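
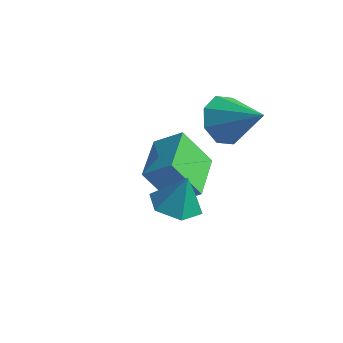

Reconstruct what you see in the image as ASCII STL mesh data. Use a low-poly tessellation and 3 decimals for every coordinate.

solid 
facet normal -0.772 -0.294 -0.563
outer loop
vertex 0.089 1.007 -2.453
vertex -0.793 2.912 -2.239
vertex 0.993 1.6 -4.004
endloop
endfacet
facet normal 0.418 -0.903 -0.102
outer loop
vertex 2.013 1.988 -3.261
vertex 0.089 1.007 -2.453
vertex 0.993 1.6 -4.004
endloop
endfacet
facet normal -0.772 -0.294 -0.563
outer loop
vertex 0.993 1.6 -4.004
vertex -0.793 2.912 -2.239
vertex 0.112 3.505 -3.79
endloop
endfacet
facet normal 0.478 0.313 -0.820
outer loop
vertex 0.112 3.505 -3.79
vertex 2.013 1.988 -3.261
vertex 0.993 1.6 -4.004
endloop
endfacet
facet normal -0.478 -0.314 0.820
outer loop
vertex 0.089 1.007 -2.453
vertex 0.227 3.3 -1.496
vertex -0.793 2.912 -2.239
endloop
endfacet
facet normal 0.418 -0.903 -0.101
outer loop
vertex 1.108 1.395 -1.71
vertex 0.089 1.007 -2.453
vertex 2.013 1.988 -3.261
endloop
endfacet
facet normal -0.479 -0.313 0.820
outer loop
vertex 1.108 1.395 -1.71
vertex 0.227 3.3 -1.496
vertex 0.089 1.007 -2.453
endloop
endfacet
facet normal -0.418 0.903 0.102
outer loop
vertex -0.793 2.912 -2.239
vertex 0.227 3.3 -1.496
vertex 0.112 3.505 -3.79
endloop
endfacet
facet normal 0.479 0.314 -0.820
outer loop
vertex 1.131 3.893 -3.047
vertex 2.013 1.988 -3.261
vertex 0.112 3.505 -3.79
endloop
endfacet
facet normal -0.418 0.903 0.102
outer loop
vertex 0.112 3.505 -3.79
vertex 0.227 3.3 -1.496
vertex 1.131 3.893 -3.047
endloop
endfacet
facet normal 0.772 0.294 0.563
outer loop
vertex 1.131 3.893 -3.047
vertex 1.108 1.395 -1.71
vertex 2.013 1.988 -3.261
endloop
endfacet
facet normal 0.773 0.294 0.563
outer loop
vertex 0.227 3.3 -1.496
vertex 1.108 1.395 -1.71
vertex 1.131 3.893 -3.047
endloop
endfacet
facet normal -0.231 -0.159 -0.960
outer loop
vertex 3.781 -1.69 -1.313
vertex 3.064 -1.025 -1.251
vertex 3.967 -0.749 -1.514
endloop
endfacet
facet normal 0.939 -0.117 0.323
outer loop
vertex 3.781 -1.69 -1.313
vertex 3.967 -0.749 -1.514
vertex 3.396 -0.795 0.131
endloop
endfacet
facet normal -0.231 -0.159 -0.960
outer loop
vertex 3.967 -0.749 -1.514
vertex 3.064 -1.025 -1.251
vertex 3.25 -0.084 -1.452
endloop
endfacet
facet normal 0.670 0.699 0.252
outer loop
vertex 3.967 -0.749 -1.514
vertex 3.25 -0.084 -1.452
vertex 3.396 -0.795 0.131
endloop
endfacet
facet normal -0.231 -0.159 -0.960
outer loop
vertex 3.25 -0.084 -1.452
vertex 3.064 -1.025 -1.251
vertex 2.347 -0.359 -1.189
endloop
endfacet
facet normal -0.152 0.896 0.417
outer loop
vertex 3.25 -0.084 -1.452
vertex 2.347 -0.359 -1.189
vertex 3.396 -0.795 0.131
endloop
endfacet
facet normal -0.230 -0.159 -0.960
outer loop
vertex 2.347 -0.359 -1.189
vertex 3.064 -1.025 -1.251
vertex 2.161 -1.3 -0.989
endloop
endfacet
facet normal -0.705 0.278 0.652
outer loop
vertex 2.347 -0.359 -1.189
vertex 2.161 -1.3 -0.989
vertex 3.396 -0.795 0.131
endloop
endfacet
facet normal -0.230 -0.160 -0.960
outer loop
vertex 2.161 -1.3 -0.989
vertex 3.064 -1.025 -1.251
vertex 2.878 -1.966 -1.05
endloop
endfacet
facet normal -0.436 -0.536 0.723
outer loop
vertex 2.161 -1.3 -0.989
vertex 2.878 -1.966 -1.05
vertex 3.396 -0.795 0.131
endloop
endfacet
facet normal -0.231 -0.159 -0.960
outer loop
vertex 2.878 -1.966 -1.05
vertex 3.064 -1.025 -1.251
vertex 3.781 -1.69 -1.313
endloop
endfacet
facet normal 0.387 -0.734 0.558
outer loop
vertex 2.878 -1.966 -1.05
vertex 3.781 -1.69 -1.313
vertex 3.396 -0.795 0.131
endloop
endfacet
facet normal -0.851 0.020 -0.525
outer loop
vertex 2.871 3.43 -0.355
vertex 2.38 2.839 0.419
vertex 2.519 3.905 0.234
endloop
endfacet
facet normal 0.668 0.721 -0.182
outer loop
vertex 2.871 3.43 -0.355
vertex 2.519 3.905 0.234
vertex 4.04 2.801 1.441
endloop
endfacet
facet normal -0.851 0.020 -0.524
outer loop
vertex 2.519 3.905 0.234
vertex 2.38 2.839 0.419
vertex 2.086 3.755 0.931
endloop
endfacet
facet normal 0.321 0.865 0.386
outer loop
vertex 2.519 3.905 0.234
vertex 2.086 3.755 0.931
vertex 4.04 2.801 1.441
endloop
endfacet
facet normal -0.851 0.020 -0.525
outer loop
vertex 2.086 3.755 0.931
vertex 2.38 2.839 0.419
vertex 1.825 3.069 1.328
endloop
endfacet
facet normal 0.016 0.496 0.868
outer loop
vertex 2.086 3.755 0.931
vertex 1.825 3.069 1.328
vertex 4.04 2.801 1.441
endloop
endfacet
facet normal -0.851 0.020 -0.525
outer loop
vertex 1.825 3.069 1.328
vertex 2.38 2.839 0.419
vertex 1.89 2.248 1.192
endloop
endfacet
facet normal -0.071 -0.168 0.983
outer loop
vertex 1.825 3.069 1.328
vertex 1.89 2.248 1.192
vertex 4.04 2.801 1.441
endloop
endfacet
facet normal -0.851 0.020 -0.525
outer loop
vertex 1.89 2.248 1.192
vertex 2.38 2.839 0.419
vertex 2.242 1.774 0.603
endloop
endfacet
facet normal 0.113 -0.740 0.663
outer loop
vertex 1.89 2.248 1.192
vertex 2.242 1.774 0.603
vertex 4.04 2.801 1.441
endloop
endfacet
facet normal -0.851 0.020 -0.525
outer loop
vertex 2.242 1.774 0.603
vertex 2.38 2.839 0.419
vertex 2.675 1.924 -0.094
endloop
endfacet
facet normal 0.460 -0.883 0.096
outer loop
vertex 2.242 1.774 0.603
vertex 2.675 1.924 -0.094
vertex 4.04 2.801 1.441
endloop
endfacet
facet normal -0.851 0.019 -0.524
outer loop
vertex 2.675 1.924 -0.094
vertex 2.38 2.839 0.419
vertex 2.935 2.61 -0.491
endloop
endfacet
facet normal 0.765 -0.514 -0.387
outer loop
vertex 2.675 1.924 -0.094
vertex 2.935 2.61 -0.491
vertex 4.04 2.801 1.441
endloop
endfacet
facet normal -0.851 0.021 -0.524
outer loop
vertex 2.935 2.61 -0.491
vertex 2.38 2.839 0.419
vertex 2.871 3.43 -0.355
endloop
endfacet
facet normal 0.852 0.150 -0.502
outer loop
vertex 2.935 2.61 -0.491
vertex 2.871 3.43 -0.355
vertex 4.04 2.801 1.441
endloop
endfacet

endsolid


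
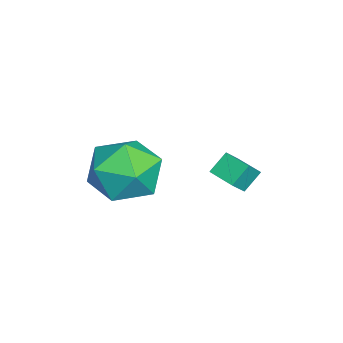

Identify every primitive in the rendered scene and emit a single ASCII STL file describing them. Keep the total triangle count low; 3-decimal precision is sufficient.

solid 
facet normal -0.648 -0.755 0.103
outer loop
vertex -1.337 2.269 -0.878
vertex -1.828 2.606 -1.498
vertex -0.893 1.806 -1.48
endloop
endfacet
facet normal 0.571 -0.391 0.722
outer loop
vertex -0.252 2.554 -1.582
vertex -1.337 2.269 -0.878
vertex -0.893 1.806 -1.48
endloop
endfacet
facet normal -0.648 -0.755 0.103
outer loop
vertex -0.893 1.806 -1.48
vertex -1.828 2.606 -1.498
vertex -1.384 2.143 -2.101
endloop
endfacet
facet normal 0.505 -0.526 -0.685
outer loop
vertex -1.384 2.143 -2.101
vertex -0.252 2.554 -1.582
vertex -0.893 1.806 -1.48
endloop
endfacet
facet normal -0.504 0.526 0.685
outer loop
vertex -1.337 2.269 -0.878
vertex -1.187 3.354 -1.6
vertex -1.828 2.606 -1.498
endloop
endfacet
facet normal 0.571 -0.392 0.721
outer loop
vertex -0.696 3.017 -0.979
vertex -1.337 2.269 -0.878
vertex -0.252 2.554 -1.582
endloop
endfacet
facet normal -0.505 0.525 0.685
outer loop
vertex -0.696 3.017 -0.979
vertex -1.187 3.354 -1.6
vertex -1.337 2.269 -0.878
endloop
endfacet
facet normal -0.571 0.391 -0.721
outer loop
vertex -1.828 2.606 -1.498
vertex -1.187 3.354 -1.6
vertex -1.384 2.143 -2.101
endloop
endfacet
facet normal 0.505 -0.525 -0.685
outer loop
vertex -0.743 2.891 -2.202
vertex -0.252 2.554 -1.582
vertex -1.384 2.143 -2.101
endloop
endfacet
facet normal -0.571 0.391 -0.722
outer loop
vertex -1.384 2.143 -2.101
vertex -1.187 3.354 -1.6
vertex -0.743 2.891 -2.202
endloop
endfacet
facet normal 0.648 0.755 -0.103
outer loop
vertex -0.743 2.891 -2.202
vertex -0.696 3.017 -0.979
vertex -0.252 2.554 -1.582
endloop
endfacet
facet normal 0.648 0.755 -0.103
outer loop
vertex -1.187 3.354 -1.6
vertex -0.696 3.017 -0.979
vertex -0.743 2.891 -2.202
endloop
endfacet
facet normal -0.973 0.188 -0.138
outer loop
vertex 1.348 0.373 0.103
vertex 1.103 -0.852 0.163
vertex 1.089 -0.16 1.205
endloop
endfacet
facet normal -0.654 0.730 0.199
outer loop
vertex 1.348 0.373 0.103
vertex 1.089 -0.16 1.205
vertex 2.007 0.686 1.119
endloop
endfacet
facet normal -0.126 0.968 -0.216
outer loop
vertex 1.348 0.373 0.103
vertex 2.007 0.686 1.119
vertex 2.588 0.517 0.024
endloop
endfacet
facet normal -0.118 0.573 -0.811
outer loop
vertex 1.348 0.373 0.103
vertex 2.588 0.517 0.024
vertex 2.03 -0.434 -0.567
endloop
endfacet
facet normal -0.641 0.091 -0.762
outer loop
vertex 1.348 0.373 0.103
vertex 2.03 -0.434 -0.567
vertex 1.103 -0.852 0.163
endloop
endfacet
facet normal -0.364 0.476 0.801
outer loop
vertex 2.007 0.686 1.119
vertex 1.089 -0.16 1.205
vertex 2.17 -0.346 1.807
endloop
endfacet
facet normal -0.879 -0.402 0.255
outer loop
vertex 1.089 -0.16 1.205
vertex 1.103 -0.852 0.163
vertex 1.612 -1.297 1.216
endloop
endfacet
facet normal -0.343 -0.558 -0.756
outer loop
vertex 1.103 -0.852 0.163
vertex 2.03 -0.434 -0.567
vertex 2.193 -1.466 0.121
endloop
endfacet
facet normal 0.503 0.223 -0.835
outer loop
vertex 2.03 -0.434 -0.567
vertex 2.588 0.517 0.024
vertex 3.111 -0.62 0.035
endloop
endfacet
facet normal 0.491 0.862 0.127
outer loop
vertex 2.588 0.517 0.024
vertex 2.007 0.686 1.119
vertex 3.097 0.072 1.077
endloop
endfacet
facet normal 0.118 -0.573 0.811
outer loop
vertex 2.852 -1.153 1.137
vertex 2.17 -0.346 1.807
vertex 1.612 -1.297 1.216
endloop
endfacet
facet normal 0.126 -0.968 0.216
outer loop
vertex 2.852 -1.153 1.137
vertex 1.612 -1.297 1.216
vertex 2.193 -1.466 0.121
endloop
endfacet
facet normal 0.654 -0.730 -0.199
outer loop
vertex 2.852 -1.153 1.137
vertex 2.193 -1.466 0.121
vertex 3.111 -0.62 0.035
endloop
endfacet
facet normal 0.973 -0.188 0.138
outer loop
vertex 2.852 -1.153 1.137
vertex 3.111 -0.62 0.035
vertex 3.097 0.072 1.077
endloop
endfacet
facet normal 0.641 -0.091 0.762
outer loop
vertex 2.852 -1.153 1.137
vertex 3.097 0.072 1.077
vertex 2.17 -0.346 1.807
endloop
endfacet
facet normal -0.503 -0.223 0.835
outer loop
vertex 1.612 -1.297 1.216
vertex 2.17 -0.346 1.807
vertex 1.089 -0.16 1.205
endloop
endfacet
facet normal -0.491 -0.862 -0.127
outer loop
vertex 2.193 -1.466 0.121
vertex 1.612 -1.297 1.216
vertex 1.103 -0.852 0.163
endloop
endfacet
facet normal 0.364 -0.476 -0.801
outer loop
vertex 3.111 -0.62 0.035
vertex 2.193 -1.466 0.121
vertex 2.03 -0.434 -0.567
endloop
endfacet
facet normal 0.879 0.402 -0.255
outer loop
vertex 3.097 0.072 1.077
vertex 3.111 -0.62 0.035
vertex 2.588 0.517 0.024
endloop
endfacet
facet normal 0.343 0.558 0.756
outer loop
vertex 2.17 -0.346 1.807
vertex 3.097 0.072 1.077
vertex 2.007 0.686 1.119
endloop
endfacet

endsolid


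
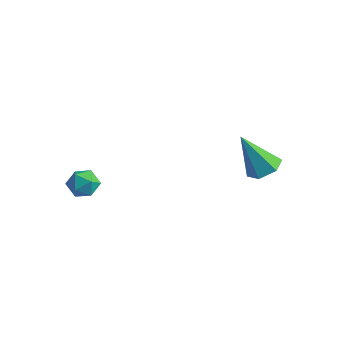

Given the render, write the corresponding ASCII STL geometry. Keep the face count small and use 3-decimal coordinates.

solid 
facet normal 0.226 0.065 0.972
outer loop
vertex -2.002 -2.704 -1.348
vertex -2.212 -3.359 -1.255
vertex -1.551 -3.226 -1.418
endloop
endfacet
facet normal 0.651 0.485 0.584
outer loop
vertex -2.002 -2.704 -1.348
vertex -1.551 -3.226 -1.418
vertex -1.542 -2.697 -1.867
endloop
endfacet
facet normal 0.240 0.944 0.225
outer loop
vertex -2.002 -2.704 -1.348
vertex -1.542 -2.697 -1.867
vertex -2.198 -2.503 -1.982
endloop
endfacet
facet normal -0.440 0.808 0.392
outer loop
vertex -2.002 -2.704 -1.348
vertex -2.198 -2.503 -1.982
vertex -2.612 -2.912 -1.604
endloop
endfacet
facet normal -0.449 0.265 0.854
outer loop
vertex -2.002 -2.704 -1.348
vertex -2.612 -2.912 -1.604
vertex -2.212 -3.359 -1.255
endloop
endfacet
facet normal 0.991 0.075 0.108
outer loop
vertex -1.542 -2.697 -1.867
vertex -1.551 -3.226 -1.418
vertex -1.468 -3.348 -2.096
endloop
endfacet
facet normal 0.303 -0.605 0.736
outer loop
vertex -1.551 -3.226 -1.418
vertex -2.212 -3.359 -1.255
vertex -1.882 -3.757 -1.718
endloop
endfacet
facet normal -0.790 -0.281 0.545
outer loop
vertex -2.212 -3.359 -1.255
vertex -2.612 -2.912 -1.604
vertex -2.538 -3.563 -1.833
endloop
endfacet
facet normal -0.776 0.598 -0.203
outer loop
vertex -2.612 -2.912 -1.604
vertex -2.198 -2.503 -1.982
vertex -2.529 -3.034 -2.282
endloop
endfacet
facet normal 0.325 0.819 -0.472
outer loop
vertex -2.198 -2.503 -1.982
vertex -1.542 -2.697 -1.867
vertex -1.868 -2.901 -2.445
endloop
endfacet
facet normal 0.440 -0.808 -0.392
outer loop
vertex -2.078 -3.556 -2.352
vertex -1.468 -3.348 -2.096
vertex -1.882 -3.757 -1.718
endloop
endfacet
facet normal -0.240 -0.944 -0.225
outer loop
vertex -2.078 -3.556 -2.352
vertex -1.882 -3.757 -1.718
vertex -2.538 -3.563 -1.833
endloop
endfacet
facet normal -0.651 -0.485 -0.584
outer loop
vertex -2.078 -3.556 -2.352
vertex -2.538 -3.563 -1.833
vertex -2.529 -3.034 -2.282
endloop
endfacet
facet normal -0.226 -0.065 -0.972
outer loop
vertex -2.078 -3.556 -2.352
vertex -2.529 -3.034 -2.282
vertex -1.868 -2.901 -2.445
endloop
endfacet
facet normal 0.449 -0.265 -0.854
outer loop
vertex -2.078 -3.556 -2.352
vertex -1.868 -2.901 -2.445
vertex -1.468 -3.348 -2.096
endloop
endfacet
facet normal 0.776 -0.598 0.203
outer loop
vertex -1.882 -3.757 -1.718
vertex -1.468 -3.348 -2.096
vertex -1.551 -3.226 -1.418
endloop
endfacet
facet normal -0.325 -0.819 0.472
outer loop
vertex -2.538 -3.563 -1.833
vertex -1.882 -3.757 -1.718
vertex -2.212 -3.359 -1.255
endloop
endfacet
facet normal -0.991 -0.075 -0.108
outer loop
vertex -2.529 -3.034 -2.282
vertex -2.538 -3.563 -1.833
vertex -2.612 -2.912 -1.604
endloop
endfacet
facet normal -0.303 0.605 -0.736
outer loop
vertex -1.868 -2.901 -2.445
vertex -2.529 -3.034 -2.282
vertex -2.198 -2.503 -1.982
endloop
endfacet
facet normal 0.790 0.281 -0.545
outer loop
vertex -1.468 -3.348 -2.096
vertex -1.868 -2.901 -2.445
vertex -1.542 -2.697 -1.867
endloop
endfacet
facet normal 0.469 0.188 -0.863
outer loop
vertex 3.134 2.318 -1.415
vertex 2.723 1.777 -1.756
vertex 2.469 2.493 -1.738
endloop
endfacet
facet normal -0.042 0.840 0.541
outer loop
vertex 3.134 2.318 -1.415
vertex 2.469 2.493 -1.738
vertex 1.837 1.423 -0.124
endloop
endfacet
facet normal 0.469 0.188 -0.863
outer loop
vertex 2.469 2.493 -1.738
vertex 2.723 1.777 -1.756
vertex 2.058 1.952 -2.079
endloop
endfacet
facet normal -0.814 0.578 0.064
outer loop
vertex 2.469 2.493 -1.738
vertex 2.058 1.952 -2.079
vertex 1.837 1.423 -0.124
endloop
endfacet
facet normal 0.469 0.187 -0.863
outer loop
vertex 2.058 1.952 -2.079
vertex 2.723 1.777 -1.756
vertex 2.312 1.236 -2.096
endloop
endfacet
facet normal -0.926 -0.324 -0.192
outer loop
vertex 2.058 1.952 -2.079
vertex 2.312 1.236 -2.096
vertex 1.837 1.423 -0.124
endloop
endfacet
facet normal 0.469 0.187 -0.863
outer loop
vertex 2.312 1.236 -2.096
vertex 2.723 1.777 -1.756
vertex 2.977 1.061 -1.773
endloop
endfacet
facet normal -0.267 -0.963 0.027
outer loop
vertex 2.312 1.236 -2.096
vertex 2.977 1.061 -1.773
vertex 1.837 1.423 -0.124
endloop
endfacet
facet normal 0.470 0.187 -0.863
outer loop
vertex 2.977 1.061 -1.773
vertex 2.723 1.777 -1.756
vertex 3.388 1.602 -1.432
endloop
endfacet
facet normal 0.505 -0.701 0.503
outer loop
vertex 2.977 1.061 -1.773
vertex 3.388 1.602 -1.432
vertex 1.837 1.423 -0.124
endloop
endfacet
facet normal 0.470 0.187 -0.863
outer loop
vertex 3.388 1.602 -1.432
vertex 2.723 1.777 -1.756
vertex 3.134 2.318 -1.415
endloop
endfacet
facet normal 0.618 0.201 0.760
outer loop
vertex 3.388 1.602 -1.432
vertex 3.134 2.318 -1.415
vertex 1.837 1.423 -0.124
endloop
endfacet

endsolid


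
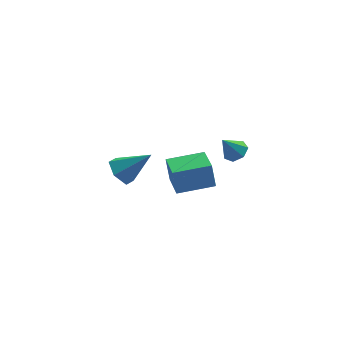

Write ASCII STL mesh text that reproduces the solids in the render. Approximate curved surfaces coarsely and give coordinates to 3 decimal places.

solid 
facet normal -0.739 0.145 -0.658
outer loop
vertex -2.427 -2.303 1.505
vertex -2.997 -2.139 2.182
vertex -2.533 -1.463 1.81
endloop
endfacet
facet normal 0.891 0.250 -0.379
outer loop
vertex -2.427 -2.303 1.505
vertex -2.533 -1.463 1.81
vertex -1.563 -2.421 3.458
endloop
endfacet
facet normal -0.739 0.145 -0.658
outer loop
vertex -2.533 -1.463 1.81
vertex -2.997 -2.139 2.182
vertex -3.104 -1.299 2.487
endloop
endfacet
facet normal 0.488 0.848 0.206
outer loop
vertex -2.533 -1.463 1.81
vertex -3.104 -1.299 2.487
vertex -1.563 -2.421 3.458
endloop
endfacet
facet normal -0.739 0.145 -0.658
outer loop
vertex -3.104 -1.299 2.487
vertex -2.997 -2.139 2.182
vertex -3.567 -1.975 2.859
endloop
endfacet
facet normal -0.127 0.544 0.830
outer loop
vertex -3.104 -1.299 2.487
vertex -3.567 -1.975 2.859
vertex -1.563 -2.421 3.458
endloop
endfacet
facet normal -0.739 0.145 -0.658
outer loop
vertex -3.567 -1.975 2.859
vertex -2.997 -2.139 2.182
vertex -3.46 -2.815 2.554
endloop
endfacet
facet normal -0.340 -0.359 0.869
outer loop
vertex -3.567 -1.975 2.859
vertex -3.46 -2.815 2.554
vertex -1.563 -2.421 3.458
endloop
endfacet
facet normal -0.739 0.145 -0.658
outer loop
vertex -3.46 -2.815 2.554
vertex -2.997 -2.139 2.182
vertex -2.89 -2.979 1.877
endloop
endfacet
facet normal 0.063 -0.957 0.285
outer loop
vertex -3.46 -2.815 2.554
vertex -2.89 -2.979 1.877
vertex -1.563 -2.421 3.458
endloop
endfacet
facet normal -0.739 0.145 -0.658
outer loop
vertex -2.89 -2.979 1.877
vertex -2.997 -2.139 2.182
vertex -2.427 -2.303 1.505
endloop
endfacet
facet normal 0.678 -0.652 -0.340
outer loop
vertex -2.89 -2.979 1.877
vertex -2.427 -2.303 1.505
vertex -1.563 -2.421 3.458
endloop
endfacet
facet normal -0.995 -0.028 -0.100
outer loop
vertex 0.507 3.024 -3.159
vertex 0.502 4.876 -3.626
vertex 0.66 2.665 -4.587
endloop
endfacet
facet normal 0.002 -0.970 0.244
outer loop
vertex 2.778 2.724 -4.374
vertex 0.507 3.024 -3.159
vertex 0.66 2.665 -4.587
endloop
endfacet
facet normal -0.995 -0.028 -0.100
outer loop
vertex 0.66 2.665 -4.587
vertex 0.502 4.876 -3.626
vertex 0.655 4.517 -5.053
endloop
endfacet
facet normal 0.104 -0.242 -0.965
outer loop
vertex 0.655 4.517 -5.053
vertex 2.778 2.724 -4.374
vertex 0.66 2.665 -4.587
endloop
endfacet
facet normal -0.104 0.243 0.964
outer loop
vertex 0.507 3.024 -3.159
vertex 2.62 4.935 -3.413
vertex 0.502 4.876 -3.626
endloop
endfacet
facet normal 0.003 -0.970 0.244
outer loop
vertex 2.625 3.083 -2.947
vertex 0.507 3.024 -3.159
vertex 2.778 2.724 -4.374
endloop
endfacet
facet normal -0.103 0.242 0.965
outer loop
vertex 2.625 3.083 -2.947
vertex 2.62 4.935 -3.413
vertex 0.507 3.024 -3.159
endloop
endfacet
facet normal -0.002 0.970 -0.244
outer loop
vertex 0.502 4.876 -3.626
vertex 2.62 4.935 -3.413
vertex 0.655 4.517 -5.053
endloop
endfacet
facet normal 0.103 -0.243 -0.965
outer loop
vertex 2.773 4.576 -4.841
vertex 2.778 2.724 -4.374
vertex 0.655 4.517 -5.053
endloop
endfacet
facet normal -0.003 0.970 -0.244
outer loop
vertex 0.655 4.517 -5.053
vertex 2.62 4.935 -3.413
vertex 2.773 4.576 -4.841
endloop
endfacet
facet normal 0.995 0.028 0.100
outer loop
vertex 2.773 4.576 -4.841
vertex 2.625 3.083 -2.947
vertex 2.778 2.724 -4.374
endloop
endfacet
facet normal 0.995 0.028 0.100
outer loop
vertex 2.62 4.935 -3.413
vertex 2.625 3.083 -2.947
vertex 2.773 4.576 -4.841
endloop
endfacet
facet normal 0.535 0.110 -0.838
outer loop
vertex 4.066 2.17 -0.378
vertex 3.575 1.757 -0.746
vertex 3.579 2.49 -0.647
endloop
endfacet
facet normal 0.105 0.729 0.677
outer loop
vertex 4.066 2.17 -0.378
vertex 3.579 2.49 -0.647
vertex 2.825 1.603 0.426
endloop
endfacet
facet normal 0.536 0.110 -0.837
outer loop
vertex 3.579 2.49 -0.647
vertex 3.575 1.757 -0.746
vertex 3.089 2.259 -0.991
endloop
endfacet
facet normal -0.556 0.789 0.262
outer loop
vertex 3.579 2.49 -0.647
vertex 3.089 2.259 -0.991
vertex 2.825 1.603 0.426
endloop
endfacet
facet normal 0.536 0.110 -0.837
outer loop
vertex 3.089 2.259 -0.991
vertex 3.575 1.757 -0.746
vertex 2.964 1.649 -1.151
endloop
endfacet
facet normal -0.972 0.220 -0.079
outer loop
vertex 3.089 2.259 -0.991
vertex 2.964 1.649 -1.151
vertex 2.825 1.603 0.426
endloop
endfacet
facet normal 0.535 0.111 -0.837
outer loop
vertex 2.964 1.649 -1.151
vertex 3.575 1.757 -0.746
vertex 3.3 1.121 -1.006
endloop
endfacet
facet normal -0.829 -0.552 -0.089
outer loop
vertex 2.964 1.649 -1.151
vertex 3.3 1.121 -1.006
vertex 2.825 1.603 0.426
endloop
endfacet
facet normal 0.535 0.111 -0.837
outer loop
vertex 3.3 1.121 -1.006
vertex 3.575 1.757 -0.746
vertex 3.842 1.072 -0.666
endloop
endfacet
facet normal -0.235 -0.942 0.239
outer loop
vertex 3.3 1.121 -1.006
vertex 3.842 1.072 -0.666
vertex 2.825 1.603 0.426
endloop
endfacet
facet normal 0.536 0.111 -0.837
outer loop
vertex 3.842 1.072 -0.666
vertex 3.575 1.757 -0.746
vertex 4.183 1.539 -0.386
endloop
endfacet
facet normal 0.363 -0.660 0.658
outer loop
vertex 3.842 1.072 -0.666
vertex 4.183 1.539 -0.386
vertex 2.825 1.603 0.426
endloop
endfacet
facet normal 0.535 0.110 -0.837
outer loop
vertex 4.183 1.539 -0.386
vertex 3.575 1.757 -0.746
vertex 4.066 2.17 -0.378
endloop
endfacet
facet normal 0.514 0.085 0.853
outer loop
vertex 4.183 1.539 -0.386
vertex 4.066 2.17 -0.378
vertex 2.825 1.603 0.426
endloop
endfacet

endsolid


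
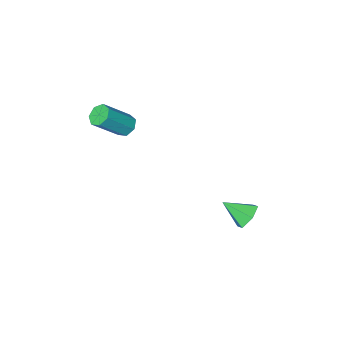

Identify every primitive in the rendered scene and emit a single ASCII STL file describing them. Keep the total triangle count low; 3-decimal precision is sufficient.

solid 
facet normal -0.564 0.608 -0.559
outer loop
vertex -2.619 3.529 -3.579
vertex -3.126 3.691 -2.891
vertex -2.432 4.191 -3.047
endloop
endfacet
facet normal 0.962 -0.058 -0.266
outer loop
vertex -2.619 3.529 -3.579
vertex -2.432 4.191 -3.047
vertex -2.234 2.729 -2.009
endloop
endfacet
facet normal -0.564 0.609 -0.558
outer loop
vertex -2.432 4.191 -3.047
vertex -3.126 3.691 -2.891
vertex -2.939 4.353 -2.358
endloop
endfacet
facet normal 0.771 0.435 0.465
outer loop
vertex -2.432 4.191 -3.047
vertex -2.939 4.353 -2.358
vertex -2.234 2.729 -2.009
endloop
endfacet
facet normal -0.565 0.608 -0.558
outer loop
vertex -2.939 4.353 -2.358
vertex -3.126 3.691 -2.891
vertex -3.633 3.852 -2.202
endloop
endfacet
facet normal 0.052 0.231 0.972
outer loop
vertex -2.939 4.353 -2.358
vertex -3.633 3.852 -2.202
vertex -2.234 2.729 -2.009
endloop
endfacet
facet normal -0.565 0.608 -0.558
outer loop
vertex -3.633 3.852 -2.202
vertex -3.126 3.691 -2.891
vertex -3.82 3.19 -2.735
endloop
endfacet
facet normal -0.477 -0.466 0.746
outer loop
vertex -3.633 3.852 -2.202
vertex -3.82 3.19 -2.735
vertex -2.234 2.729 -2.009
endloop
endfacet
facet normal -0.564 0.608 -0.558
outer loop
vertex -3.82 3.19 -2.735
vertex -3.126 3.691 -2.891
vertex -3.313 3.029 -3.423
endloop
endfacet
facet normal -0.285 -0.958 0.014
outer loop
vertex -3.82 3.19 -2.735
vertex -3.313 3.029 -3.423
vertex -2.234 2.729 -2.009
endloop
endfacet
facet normal -0.564 0.608 -0.559
outer loop
vertex -3.313 3.029 -3.423
vertex -3.126 3.691 -2.891
vertex -2.619 3.529 -3.579
endloop
endfacet
facet normal 0.434 -0.755 -0.491
outer loop
vertex -3.313 3.029 -3.423
vertex -2.619 3.529 -3.579
vertex -2.234 2.729 -2.009
endloop
endfacet
facet normal -0.705 0.101 -0.702
outer loop
vertex 1.441 -1.155 2.432
vertex 0.959 -1.186 2.911
vertex 1.28 -0.638 2.668
endloop
endfacet
facet normal 0.656 0.473 -0.588
outer loop
vertex 1.441 -1.155 2.432
vertex 1.28 -0.638 2.668
vertex 2.863 -1.363 3.851
endloop
endfacet
facet normal 0.656 0.472 -0.589
outer loop
vertex 2.863 -1.363 3.851
vertex 1.28 -0.638 2.668
vertex 2.703 -0.846 4.087
endloop
endfacet
facet normal 0.704 -0.103 0.703
outer loop
vertex 2.863 -1.363 3.851
vertex 2.703 -0.846 4.087
vertex 2.381 -1.394 4.329
endloop
endfacet
facet normal -0.705 0.102 -0.702
outer loop
vertex 1.28 -0.638 2.668
vertex 0.959 -1.186 2.911
vertex 0.878 -0.534 3.087
endloop
endfacet
facet normal 0.197 0.979 -0.054
outer loop
vertex 1.28 -0.638 2.668
vertex 0.878 -0.534 3.087
vertex 2.703 -0.846 4.087
endloop
endfacet
facet normal 0.197 0.979 -0.054
outer loop
vertex 2.703 -0.846 4.087
vertex 0.878 -0.534 3.087
vertex 2.301 -0.742 4.506
endloop
endfacet
facet normal 0.705 -0.104 0.702
outer loop
vertex 2.703 -0.846 4.087
vertex 2.301 -0.742 4.506
vertex 2.381 -1.394 4.329
endloop
endfacet
facet normal -0.704 0.102 -0.703
outer loop
vertex 0.878 -0.534 3.087
vertex 0.959 -1.186 2.911
vertex 0.536 -0.921 3.373
endloop
endfacet
facet normal -0.411 0.748 0.521
outer loop
vertex 0.878 -0.534 3.087
vertex 0.536 -0.921 3.373
vertex 2.301 -0.742 4.506
endloop
endfacet
facet normal -0.411 0.748 0.521
outer loop
vertex 2.301 -0.742 4.506
vertex 0.536 -0.921 3.373
vertex 1.959 -1.129 4.792
endloop
endfacet
facet normal 0.705 -0.104 0.702
outer loop
vertex 2.301 -0.742 4.506
vertex 1.959 -1.129 4.792
vertex 2.381 -1.394 4.329
endloop
endfacet
facet normal -0.704 0.102 -0.703
outer loop
vertex 0.536 -0.921 3.373
vertex 0.959 -1.186 2.911
vertex 0.513 -1.507 3.311
endloop
endfacet
facet normal -0.709 -0.047 0.704
outer loop
vertex 0.536 -0.921 3.373
vertex 0.513 -1.507 3.311
vertex 1.959 -1.129 4.792
endloop
endfacet
facet normal -0.709 -0.045 0.704
outer loop
vertex 1.959 -1.129 4.792
vertex 0.513 -1.507 3.311
vertex 1.935 -1.715 4.73
endloop
endfacet
facet normal 0.705 -0.103 0.702
outer loop
vertex 1.959 -1.129 4.792
vertex 1.935 -1.715 4.73
vertex 2.381 -1.394 4.329
endloop
endfacet
facet normal -0.704 0.104 -0.702
outer loop
vertex 0.513 -1.507 3.311
vertex 0.959 -1.186 2.911
vertex 0.825 -1.852 2.947
endloop
endfacet
facet normal -0.474 -0.805 0.357
outer loop
vertex 0.513 -1.507 3.311
vertex 0.825 -1.852 2.947
vertex 1.935 -1.715 4.73
endloop
endfacet
facet normal -0.473 -0.806 0.357
outer loop
vertex 1.935 -1.715 4.73
vertex 0.825 -1.852 2.947
vertex 2.248 -2.06 4.366
endloop
endfacet
facet normal 0.705 -0.102 0.702
outer loop
vertex 1.935 -1.715 4.73
vertex 2.248 -2.06 4.366
vertex 2.381 -1.394 4.329
endloop
endfacet
facet normal -0.704 0.104 -0.702
outer loop
vertex 0.825 -1.852 2.947
vertex 0.959 -1.186 2.911
vertex 1.238 -1.695 2.556
endloop
endfacet
facet normal 0.119 -0.958 -0.259
outer loop
vertex 0.825 -1.852 2.947
vertex 1.238 -1.695 2.556
vertex 2.248 -2.06 4.366
endloop
endfacet
facet normal 0.119 -0.958 -0.259
outer loop
vertex 2.248 -2.06 4.366
vertex 1.238 -1.695 2.556
vertex 2.661 -1.903 3.975
endloop
endfacet
facet normal 0.704 -0.102 0.703
outer loop
vertex 2.248 -2.06 4.366
vertex 2.661 -1.903 3.975
vertex 2.381 -1.394 4.329
endloop
endfacet
facet normal -0.704 0.104 -0.702
outer loop
vertex 1.238 -1.695 2.556
vertex 0.959 -1.186 2.911
vertex 1.441 -1.155 2.432
endloop
endfacet
facet normal 0.621 -0.390 -0.680
outer loop
vertex 1.238 -1.695 2.556
vertex 1.441 -1.155 2.432
vertex 2.661 -1.903 3.975
endloop
endfacet
facet normal 0.622 -0.389 -0.680
outer loop
vertex 2.661 -1.903 3.975
vertex 1.441 -1.155 2.432
vertex 2.863 -1.363 3.851
endloop
endfacet
facet normal 0.704 -0.102 0.703
outer loop
vertex 2.661 -1.903 3.975
vertex 2.863 -1.363 3.851
vertex 2.381 -1.394 4.329
endloop
endfacet

endsolid


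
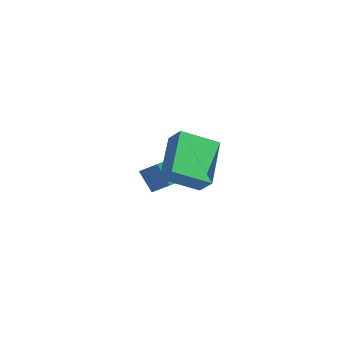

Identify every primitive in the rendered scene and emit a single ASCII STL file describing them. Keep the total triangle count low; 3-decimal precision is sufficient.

solid 
facet normal 0.621 -0.020 -0.784
outer loop
vertex 0.329 3.092 -4.001
vertex -0.179 3.869 -4.423
vertex 0.61 4.053 -3.803
endloop
endfacet
facet normal 0.734 -0.336 0.590
outer loop
vertex 0.329 3.092 -4.001
vertex 0.61 4.053 -3.803
vertex -0.372 3.115 -3.115
endloop
endfacet
facet normal 0.734 -0.336 0.590
outer loop
vertex -0.372 3.115 -3.115
vertex 0.61 4.053 -3.803
vertex -0.092 4.075 -2.917
endloop
endfacet
facet normal -0.621 0.019 0.784
outer loop
vertex -0.372 3.115 -3.115
vertex -0.092 4.075 -2.917
vertex -0.881 3.891 -3.537
endloop
endfacet
facet normal 0.621 -0.020 -0.784
outer loop
vertex 0.61 4.053 -3.803
vertex -0.179 3.869 -4.423
vertex 0.101 4.829 -4.226
endloop
endfacet
facet normal 0.604 0.649 0.463
outer loop
vertex 0.61 4.053 -3.803
vertex 0.101 4.829 -4.226
vertex -0.092 4.075 -2.917
endloop
endfacet
facet normal 0.606 0.648 0.462
outer loop
vertex -0.092 4.075 -2.917
vertex 0.101 4.829 -4.226
vertex -0.6 4.852 -3.34
endloop
endfacet
facet normal -0.621 0.021 0.784
outer loop
vertex -0.092 4.075 -2.917
vertex -0.6 4.852 -3.34
vertex -0.881 3.891 -3.537
endloop
endfacet
facet normal 0.620 -0.020 -0.784
outer loop
vertex 0.101 4.829 -4.226
vertex -0.179 3.869 -4.423
vertex -0.688 4.645 -4.845
endloop
endfacet
facet normal -0.129 0.983 -0.128
outer loop
vertex 0.101 4.829 -4.226
vertex -0.688 4.645 -4.845
vertex -0.6 4.852 -3.34
endloop
endfacet
facet normal -0.129 0.983 -0.128
outer loop
vertex -0.6 4.852 -3.34
vertex -0.688 4.645 -4.845
vertex -1.389 4.668 -3.959
endloop
endfacet
facet normal -0.620 0.021 0.784
outer loop
vertex -0.6 4.852 -3.34
vertex -1.389 4.668 -3.959
vertex -0.881 3.891 -3.537
endloop
endfacet
facet normal 0.621 -0.019 -0.784
outer loop
vertex -0.688 4.645 -4.845
vertex -0.179 3.869 -4.423
vertex -0.968 3.685 -5.043
endloop
endfacet
facet normal -0.734 0.336 -0.590
outer loop
vertex -0.688 4.645 -4.845
vertex -0.968 3.685 -5.043
vertex -1.389 4.668 -3.959
endloop
endfacet
facet normal -0.734 0.336 -0.590
outer loop
vertex -1.389 4.668 -3.959
vertex -0.968 3.685 -5.043
vertex -1.67 3.707 -4.157
endloop
endfacet
facet normal -0.621 0.020 0.784
outer loop
vertex -1.389 4.668 -3.959
vertex -1.67 3.707 -4.157
vertex -0.881 3.891 -3.537
endloop
endfacet
facet normal 0.621 -0.021 -0.784
outer loop
vertex -0.968 3.685 -5.043
vertex -0.179 3.869 -4.423
vertex -0.46 2.908 -4.62
endloop
endfacet
facet normal -0.605 -0.648 -0.463
outer loop
vertex -0.968 3.685 -5.043
vertex -0.46 2.908 -4.62
vertex -1.67 3.707 -4.157
endloop
endfacet
facet normal -0.605 -0.649 -0.462
outer loop
vertex -1.67 3.707 -4.157
vertex -0.46 2.908 -4.62
vertex -1.161 2.931 -3.734
endloop
endfacet
facet normal -0.621 0.020 0.784
outer loop
vertex -1.67 3.707 -4.157
vertex -1.161 2.931 -3.734
vertex -0.881 3.891 -3.537
endloop
endfacet
facet normal 0.620 -0.021 -0.784
outer loop
vertex -0.46 2.908 -4.62
vertex -0.179 3.869 -4.423
vertex 0.329 3.092 -4.001
endloop
endfacet
facet normal 0.129 -0.983 0.128
outer loop
vertex -0.46 2.908 -4.62
vertex 0.329 3.092 -4.001
vertex -1.161 2.931 -3.734
endloop
endfacet
facet normal 0.129 -0.983 0.128
outer loop
vertex -1.161 2.931 -3.734
vertex 0.329 3.092 -4.001
vertex -0.372 3.115 -3.115
endloop
endfacet
facet normal -0.620 0.020 0.784
outer loop
vertex -1.161 2.931 -3.734
vertex -0.372 3.115 -3.115
vertex -0.881 3.891 -3.537
endloop
endfacet
facet normal -0.707 0.103 -0.700
outer loop
vertex 2.089 1.153 0.008
vertex 2.981 2.303 -0.725
vertex 3.02 -0.305 -1.147
endloop
endfacet
facet normal -0.547 -0.706 0.450
outer loop
vertex 3.699 -0.403 -0.475
vertex 2.089 1.153 0.008
vertex 3.02 -0.305 -1.147
endloop
endfacet
facet normal -0.707 0.103 -0.700
outer loop
vertex 3.02 -0.305 -1.147
vertex 2.981 2.303 -0.725
vertex 3.912 0.845 -1.88
endloop
endfacet
facet normal 0.448 -0.701 -0.555
outer loop
vertex 3.912 0.845 -1.88
vertex 3.699 -0.403 -0.475
vertex 3.02 -0.305 -1.147
endloop
endfacet
facet normal -0.448 0.701 0.555
outer loop
vertex 2.089 1.153 0.008
vertex 3.66 2.205 -0.053
vertex 2.981 2.303 -0.725
endloop
endfacet
facet normal -0.547 -0.706 0.450
outer loop
vertex 2.768 1.055 0.68
vertex 2.089 1.153 0.008
vertex 3.699 -0.403 -0.475
endloop
endfacet
facet normal -0.448 0.701 0.555
outer loop
vertex 2.768 1.055 0.68
vertex 3.66 2.205 -0.053
vertex 2.089 1.153 0.008
endloop
endfacet
facet normal 0.547 0.706 -0.450
outer loop
vertex 2.981 2.303 -0.725
vertex 3.66 2.205 -0.053
vertex 3.912 0.845 -1.88
endloop
endfacet
facet normal 0.448 -0.701 -0.555
outer loop
vertex 4.591 0.747 -1.208
vertex 3.699 -0.403 -0.475
vertex 3.912 0.845 -1.88
endloop
endfacet
facet normal 0.547 0.706 -0.450
outer loop
vertex 3.912 0.845 -1.88
vertex 3.66 2.205 -0.053
vertex 4.591 0.747 -1.208
endloop
endfacet
facet normal 0.707 -0.103 0.700
outer loop
vertex 4.591 0.747 -1.208
vertex 2.768 1.055 0.68
vertex 3.699 -0.403 -0.475
endloop
endfacet
facet normal 0.707 -0.103 0.700
outer loop
vertex 3.66 2.205 -0.053
vertex 2.768 1.055 0.68
vertex 4.591 0.747 -1.208
endloop
endfacet

endsolid


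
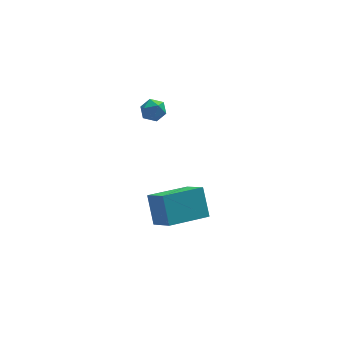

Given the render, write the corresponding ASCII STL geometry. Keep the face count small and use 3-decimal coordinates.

solid 
facet normal -0.932 -0.321 0.168
outer loop
vertex 2.937 -3.616 -2.752
vertex 2.431 -2.583 -3.584
vertex 3.04 -4.562 -3.988
endloop
endfacet
facet normal 0.357 -0.727 0.586
outer loop
vertex 4.969 -3.897 -4.336
vertex 2.937 -3.616 -2.752
vertex 3.04 -4.562 -3.988
endloop
endfacet
facet normal -0.932 -0.321 0.168
outer loop
vertex 3.04 -4.562 -3.988
vertex 2.431 -2.583 -3.584
vertex 2.534 -3.529 -4.82
endloop
endfacet
facet normal 0.066 -0.606 -0.793
outer loop
vertex 2.534 -3.529 -4.82
vertex 4.969 -3.897 -4.336
vertex 3.04 -4.562 -3.988
endloop
endfacet
facet normal -0.066 0.606 0.793
outer loop
vertex 2.937 -3.616 -2.752
vertex 4.36 -1.918 -3.932
vertex 2.431 -2.583 -3.584
endloop
endfacet
facet normal 0.357 -0.727 0.586
outer loop
vertex 4.866 -2.951 -3.1
vertex 2.937 -3.616 -2.752
vertex 4.969 -3.897 -4.336
endloop
endfacet
facet normal -0.066 0.606 0.793
outer loop
vertex 4.866 -2.951 -3.1
vertex 4.36 -1.918 -3.932
vertex 2.937 -3.616 -2.752
endloop
endfacet
facet normal -0.357 0.727 -0.586
outer loop
vertex 2.431 -2.583 -3.584
vertex 4.36 -1.918 -3.932
vertex 2.534 -3.529 -4.82
endloop
endfacet
facet normal 0.066 -0.606 -0.793
outer loop
vertex 4.463 -2.864 -5.168
vertex 4.969 -3.897 -4.336
vertex 2.534 -3.529 -4.82
endloop
endfacet
facet normal -0.357 0.727 -0.586
outer loop
vertex 2.534 -3.529 -4.82
vertex 4.36 -1.918 -3.932
vertex 4.463 -2.864 -5.168
endloop
endfacet
facet normal 0.932 0.321 -0.168
outer loop
vertex 4.463 -2.864 -5.168
vertex 4.866 -2.951 -3.1
vertex 4.969 -3.897 -4.336
endloop
endfacet
facet normal 0.932 0.321 -0.168
outer loop
vertex 4.36 -1.918 -3.932
vertex 4.866 -2.951 -3.1
vertex 4.463 -2.864 -5.168
endloop
endfacet
facet normal -0.251 -0.108 0.962
outer loop
vertex 2.791 -1.457 2.166
vertex 2.433 -1.968 2.015
vertex 3.052 -2.043 2.168
endloop
endfacet
facet normal 0.399 0.181 0.899
outer loop
vertex 2.791 -1.457 2.166
vertex 3.052 -2.043 2.168
vertex 3.378 -1.548 1.924
endloop
endfacet
facet normal 0.337 0.783 0.523
outer loop
vertex 2.791 -1.457 2.166
vertex 3.378 -1.548 1.924
vertex 2.961 -1.166 1.621
endloop
endfacet
facet normal -0.352 0.867 0.353
outer loop
vertex 2.791 -1.457 2.166
vertex 2.961 -1.166 1.621
vertex 2.377 -1.426 1.677
endloop
endfacet
facet normal -0.714 0.316 0.625
outer loop
vertex 2.791 -1.457 2.166
vertex 2.377 -1.426 1.677
vertex 2.433 -1.968 2.015
endloop
endfacet
facet normal 0.806 -0.272 0.525
outer loop
vertex 3.378 -1.548 1.924
vertex 3.052 -2.043 2.168
vertex 3.383 -2.114 1.623
endloop
endfacet
facet normal -0.245 -0.740 0.627
outer loop
vertex 3.052 -2.043 2.168
vertex 2.433 -1.968 2.015
vertex 2.799 -2.374 1.679
endloop
endfacet
facet normal -0.995 -0.052 0.081
outer loop
vertex 2.433 -1.968 2.015
vertex 2.377 -1.426 1.677
vertex 2.382 -1.992 1.376
endloop
endfacet
facet normal -0.408 0.840 -0.357
outer loop
vertex 2.377 -1.426 1.677
vertex 2.961 -1.166 1.621
vertex 2.708 -1.497 1.132
endloop
endfacet
facet normal 0.705 0.704 -0.083
outer loop
vertex 2.961 -1.166 1.621
vertex 3.378 -1.548 1.924
vertex 3.327 -1.572 1.285
endloop
endfacet
facet normal 0.352 -0.867 -0.353
outer loop
vertex 2.969 -2.083 1.134
vertex 3.383 -2.114 1.623
vertex 2.799 -2.374 1.679
endloop
endfacet
facet normal -0.337 -0.783 -0.523
outer loop
vertex 2.969 -2.083 1.134
vertex 2.799 -2.374 1.679
vertex 2.382 -1.992 1.376
endloop
endfacet
facet normal -0.399 -0.181 -0.899
outer loop
vertex 2.969 -2.083 1.134
vertex 2.382 -1.992 1.376
vertex 2.708 -1.497 1.132
endloop
endfacet
facet normal 0.251 0.108 -0.962
outer loop
vertex 2.969 -2.083 1.134
vertex 2.708 -1.497 1.132
vertex 3.327 -1.572 1.285
endloop
endfacet
facet normal 0.714 -0.316 -0.625
outer loop
vertex 2.969 -2.083 1.134
vertex 3.327 -1.572 1.285
vertex 3.383 -2.114 1.623
endloop
endfacet
facet normal 0.408 -0.840 0.357
outer loop
vertex 2.799 -2.374 1.679
vertex 3.383 -2.114 1.623
vertex 3.052 -2.043 2.168
endloop
endfacet
facet normal -0.705 -0.704 0.083
outer loop
vertex 2.382 -1.992 1.376
vertex 2.799 -2.374 1.679
vertex 2.433 -1.968 2.015
endloop
endfacet
facet normal -0.806 0.272 -0.525
outer loop
vertex 2.708 -1.497 1.132
vertex 2.382 -1.992 1.376
vertex 2.377 -1.426 1.677
endloop
endfacet
facet normal 0.245 0.740 -0.627
outer loop
vertex 3.327 -1.572 1.285
vertex 2.708 -1.497 1.132
vertex 2.961 -1.166 1.621
endloop
endfacet
facet normal 0.995 0.052 -0.081
outer loop
vertex 3.383 -2.114 1.623
vertex 3.327 -1.572 1.285
vertex 3.378 -1.548 1.924
endloop
endfacet

endsolid


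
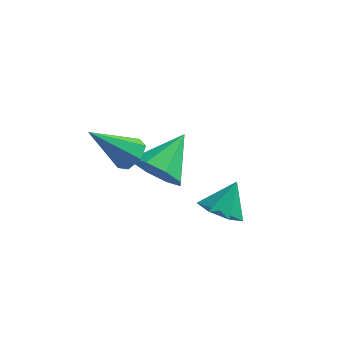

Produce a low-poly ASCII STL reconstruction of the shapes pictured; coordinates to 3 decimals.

solid 
facet normal 0.615 0.354 -0.704
outer loop
vertex 0.147 0.211 0.388
vertex -0.273 0.564 0.199
vertex 0.131 0.666 0.603
endloop
endfacet
facet normal 0.566 -0.336 0.753
outer loop
vertex 0.147 0.211 0.388
vertex 0.131 0.666 0.603
vertex -1.287 -0.024 1.361
endloop
endfacet
facet normal 0.614 0.356 -0.704
outer loop
vertex 0.131 0.666 0.603
vertex -0.273 0.564 0.199
vertex -0.19 1.044 0.514
endloop
endfacet
facet normal 0.258 0.424 0.868
outer loop
vertex 0.131 0.666 0.603
vertex -0.19 1.044 0.514
vertex -1.287 -0.024 1.361
endloop
endfacet
facet normal 0.614 0.356 -0.704
outer loop
vertex -0.19 1.044 0.514
vertex -0.273 0.564 0.199
vertex -0.573 1.06 0.188
endloop
endfacet
facet normal -0.384 0.783 0.490
outer loop
vertex -0.19 1.044 0.514
vertex -0.573 1.06 0.188
vertex -1.287 -0.024 1.361
endloop
endfacet
facet normal 0.615 0.356 -0.704
outer loop
vertex -0.573 1.06 0.188
vertex -0.273 0.564 0.199
vertex -0.73 0.703 -0.13
endloop
endfacet
facet normal -0.876 0.472 -0.097
outer loop
vertex -0.573 1.06 0.188
vertex -0.73 0.703 -0.13
vertex -1.287 -0.024 1.361
endloop
endfacet
facet normal 0.615 0.356 -0.704
outer loop
vertex -0.73 0.703 -0.13
vertex -0.273 0.564 0.199
vertex -0.543 0.241 -0.2
endloop
endfacet
facet normal -0.849 -0.275 -0.451
outer loop
vertex -0.73 0.703 -0.13
vertex -0.543 0.241 -0.2
vertex -1.287 -0.024 1.361
endloop
endfacet
facet normal 0.615 0.356 -0.704
outer loop
vertex -0.543 0.241 -0.2
vertex -0.273 0.564 0.199
vertex -0.153 0.022 0.03
endloop
endfacet
facet normal -0.323 -0.896 -0.306
outer loop
vertex -0.543 0.241 -0.2
vertex -0.153 0.022 0.03
vertex -1.287 -0.024 1.361
endloop
endfacet
facet normal 0.615 0.356 -0.703
outer loop
vertex -0.153 0.022 0.03
vertex -0.273 0.564 0.199
vertex 0.147 0.211 0.388
endloop
endfacet
facet normal 0.307 -0.923 0.230
outer loop
vertex -0.153 0.022 0.03
vertex 0.147 0.211 0.388
vertex -1.287 -0.024 1.361
endloop
endfacet
facet normal -0.265 -0.814 -0.518
outer loop
vertex 0.378 1.626 -1.276
vertex -0.1 2.127 -1.819
vertex 0.734 1.846 -1.804
endloop
endfacet
facet normal 0.839 -0.056 0.542
outer loop
vertex 0.378 1.626 -1.276
vertex 0.734 1.846 -1.804
vertex 0.32 3.413 -1.001
endloop
endfacet
facet normal -0.265 -0.814 -0.517
outer loop
vertex 0.734 1.846 -1.804
vertex -0.1 2.127 -1.819
vertex 0.601 2.23 -2.341
endloop
endfacet
facet normal 0.961 0.275 -0.041
outer loop
vertex 0.734 1.846 -1.804
vertex 0.601 2.23 -2.341
vertex 0.32 3.413 -1.001
endloop
endfacet
facet normal -0.266 -0.813 -0.518
outer loop
vertex 0.601 2.23 -2.341
vertex -0.1 2.127 -1.819
vertex 0.058 2.555 -2.572
endloop
endfacet
facet normal 0.592 0.662 -0.460
outer loop
vertex 0.601 2.23 -2.341
vertex 0.058 2.555 -2.572
vertex 0.32 3.413 -1.001
endloop
endfacet
facet normal -0.266 -0.813 -0.518
outer loop
vertex 0.058 2.555 -2.572
vertex -0.1 2.127 -1.819
vertex -0.577 2.629 -2.362
endloop
endfacet
facet normal -0.053 0.880 -0.472
outer loop
vertex 0.058 2.555 -2.572
vertex -0.577 2.629 -2.362
vertex 0.32 3.413 -1.001
endloop
endfacet
facet normal -0.266 -0.813 -0.518
outer loop
vertex -0.577 2.629 -2.362
vertex -0.1 2.127 -1.819
vertex -0.933 2.409 -1.834
endloop
endfacet
facet normal -0.596 0.800 -0.068
outer loop
vertex -0.577 2.629 -2.362
vertex -0.933 2.409 -1.834
vertex 0.32 3.413 -1.001
endloop
endfacet
facet normal -0.266 -0.814 -0.517
outer loop
vertex -0.933 2.409 -1.834
vertex -0.1 2.127 -1.819
vertex -0.801 2.025 -1.297
endloop
endfacet
facet normal -0.718 0.470 0.513
outer loop
vertex -0.933 2.409 -1.834
vertex -0.801 2.025 -1.297
vertex 0.32 3.413 -1.001
endloop
endfacet
facet normal -0.267 -0.813 -0.517
outer loop
vertex -0.801 2.025 -1.297
vertex -0.1 2.127 -1.819
vertex -0.258 1.7 -1.066
endloop
endfacet
facet normal -0.348 0.082 0.934
outer loop
vertex -0.801 2.025 -1.297
vertex -0.258 1.7 -1.066
vertex 0.32 3.413 -1.001
endloop
endfacet
facet normal -0.265 -0.814 -0.517
outer loop
vertex -0.258 1.7 -1.066
vertex -0.1 2.127 -1.819
vertex 0.378 1.626 -1.276
endloop
endfacet
facet normal 0.296 -0.136 0.945
outer loop
vertex -0.258 1.7 -1.066
vertex 0.378 1.626 -1.276
vertex 0.32 3.413 -1.001
endloop
endfacet
facet normal -0.261 -0.521 -0.812
outer loop
vertex 2.326 2.477 -3.382
vertex 1.87 2.053 -2.963
vertex 1.714 2.692 -3.323
endloop
endfacet
facet normal 0.323 0.943 -0.082
outer loop
vertex 2.326 2.477 -3.382
vertex 1.714 2.692 -3.323
vertex 2.17 2.647 -2.037
endloop
endfacet
facet normal -0.263 -0.522 -0.812
outer loop
vertex 1.714 2.692 -3.323
vertex 1.87 2.053 -2.963
vertex 1.221 2.426 -2.992
endloop
endfacet
facet normal -0.379 0.910 0.166
outer loop
vertex 1.714 2.692 -3.323
vertex 1.221 2.426 -2.992
vertex 2.17 2.647 -2.037
endloop
endfacet
facet normal -0.263 -0.520 -0.812
outer loop
vertex 1.221 2.426 -2.992
vertex 1.87 2.053 -2.963
vertex 1.216 1.879 -2.64
endloop
endfacet
facet normal -0.696 0.393 0.601
outer loop
vertex 1.221 2.426 -2.992
vertex 1.216 1.879 -2.64
vertex 2.17 2.647 -2.037
endloop
endfacet
facet normal -0.262 -0.521 -0.812
outer loop
vertex 1.216 1.879 -2.64
vertex 1.87 2.053 -2.963
vertex 1.705 1.463 -2.531
endloop
endfacet
facet normal -0.388 -0.221 0.895
outer loop
vertex 1.216 1.879 -2.64
vertex 1.705 1.463 -2.531
vertex 2.17 2.647 -2.037
endloop
endfacet
facet normal -0.262 -0.521 -0.812
outer loop
vertex 1.705 1.463 -2.531
vertex 1.87 2.053 -2.963
vertex 2.318 1.491 -2.747
endloop
endfacet
facet normal 0.313 -0.468 0.827
outer loop
vertex 1.705 1.463 -2.531
vertex 2.318 1.491 -2.747
vertex 2.17 2.647 -2.037
endloop
endfacet
facet normal -0.263 -0.521 -0.812
outer loop
vertex 2.318 1.491 -2.747
vertex 1.87 2.053 -2.963
vertex 2.594 1.942 -3.126
endloop
endfacet
facet normal 0.879 -0.162 0.447
outer loop
vertex 2.318 1.491 -2.747
vertex 2.594 1.942 -3.126
vertex 2.17 2.647 -2.037
endloop
endfacet
facet normal -0.263 -0.520 -0.813
outer loop
vertex 2.594 1.942 -3.126
vertex 1.87 2.053 -2.963
vertex 2.326 2.477 -3.382
endloop
endfacet
facet normal 0.885 0.464 0.044
outer loop
vertex 2.594 1.942 -3.126
vertex 2.326 2.477 -3.382
vertex 2.17 2.647 -2.037
endloop
endfacet

endsolid


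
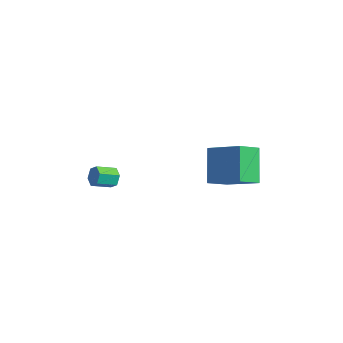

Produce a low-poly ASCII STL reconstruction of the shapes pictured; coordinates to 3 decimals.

solid 
facet normal -0.863 -0.233 -0.448
outer loop
vertex 1.258 0.256 0.656
vertex 0.345 1.02 2.019
vertex 1.275 1.333 0.062
endloop
endfacet
facet normal 0.504 -0.423 -0.753
outer loop
vertex 2.855 1.76 0.881
vertex 1.258 0.256 0.656
vertex 1.275 1.333 0.062
endloop
endfacet
facet normal -0.863 -0.233 -0.448
outer loop
vertex 1.275 1.333 0.062
vertex 0.345 1.02 2.019
vertex 0.362 2.097 1.425
endloop
endfacet
facet normal 0.013 0.876 -0.482
outer loop
vertex 0.362 2.097 1.425
vertex 2.855 1.76 0.881
vertex 1.275 1.333 0.062
endloop
endfacet
facet normal -0.013 -0.876 0.482
outer loop
vertex 1.258 0.256 0.656
vertex 1.925 1.447 2.838
vertex 0.345 1.02 2.019
endloop
endfacet
facet normal 0.504 -0.423 -0.753
outer loop
vertex 2.838 0.683 1.475
vertex 1.258 0.256 0.656
vertex 2.855 1.76 0.881
endloop
endfacet
facet normal -0.013 -0.876 0.482
outer loop
vertex 2.838 0.683 1.475
vertex 1.925 1.447 2.838
vertex 1.258 0.256 0.656
endloop
endfacet
facet normal -0.504 0.423 0.753
outer loop
vertex 0.345 1.02 2.019
vertex 1.925 1.447 2.838
vertex 0.362 2.097 1.425
endloop
endfacet
facet normal 0.013 0.876 -0.482
outer loop
vertex 1.942 2.524 2.244
vertex 2.855 1.76 0.881
vertex 0.362 2.097 1.425
endloop
endfacet
facet normal -0.504 0.423 0.753
outer loop
vertex 0.362 2.097 1.425
vertex 1.925 1.447 2.838
vertex 1.942 2.524 2.244
endloop
endfacet
facet normal 0.863 0.233 0.448
outer loop
vertex 1.942 2.524 2.244
vertex 2.838 0.683 1.475
vertex 2.855 1.76 0.881
endloop
endfacet
facet normal 0.863 0.233 0.448
outer loop
vertex 1.925 1.447 2.838
vertex 2.838 0.683 1.475
vertex 1.942 2.524 2.244
endloop
endfacet
facet normal 0.257 0.891 -0.374
outer loop
vertex -3.162 -0.998 -0.837
vertex -3.562 -1.034 -1.197
vertex -3.652 -0.806 -0.716
endloop
endfacet
facet normal 0.333 0.283 0.899
outer loop
vertex -3.162 -0.998 -0.837
vertex -3.652 -0.806 -0.716
vertex -3.417 -1.889 -0.462
endloop
endfacet
facet normal 0.330 0.283 0.901
outer loop
vertex -3.417 -1.889 -0.462
vertex -3.652 -0.806 -0.716
vertex -3.908 -1.698 -0.342
endloop
endfacet
facet normal -0.255 -0.891 0.375
outer loop
vertex -3.417 -1.889 -0.462
vertex -3.908 -1.698 -0.342
vertex -3.818 -1.926 -0.823
endloop
endfacet
facet normal 0.255 0.891 -0.375
outer loop
vertex -3.652 -0.806 -0.716
vertex -3.562 -1.034 -1.197
vertex -4.052 -0.843 -1.076
endloop
endfacet
facet normal -0.621 0.448 0.644
outer loop
vertex -3.652 -0.806 -0.716
vertex -4.052 -0.843 -1.076
vertex -3.908 -1.698 -0.342
endloop
endfacet
facet normal -0.620 0.448 0.644
outer loop
vertex -3.908 -1.698 -0.342
vertex -4.052 -0.843 -1.076
vertex -4.308 -1.734 -0.702
endloop
endfacet
facet normal -0.257 -0.891 0.374
outer loop
vertex -3.908 -1.698 -0.342
vertex -4.308 -1.734 -0.702
vertex -3.818 -1.926 -0.823
endloop
endfacet
facet normal 0.255 0.891 -0.375
outer loop
vertex -4.052 -0.843 -1.076
vertex -3.562 -1.034 -1.197
vertex -3.963 -1.071 -1.558
endloop
endfacet
facet normal -0.953 0.167 -0.255
outer loop
vertex -4.052 -0.843 -1.076
vertex -3.963 -1.071 -1.558
vertex -4.308 -1.734 -0.702
endloop
endfacet
facet normal -0.952 0.165 -0.256
outer loop
vertex -4.308 -1.734 -0.702
vertex -3.963 -1.071 -1.558
vertex -4.218 -1.962 -1.183
endloop
endfacet
facet normal -0.257 -0.891 0.374
outer loop
vertex -4.308 -1.734 -0.702
vertex -4.218 -1.962 -1.183
vertex -3.818 -1.926 -0.823
endloop
endfacet
facet normal 0.255 0.891 -0.375
outer loop
vertex -3.963 -1.071 -1.558
vertex -3.562 -1.034 -1.197
vertex -3.472 -1.262 -1.678
endloop
endfacet
facet normal -0.331 -0.284 -0.900
outer loop
vertex -3.963 -1.071 -1.558
vertex -3.472 -1.262 -1.678
vertex -4.218 -1.962 -1.183
endloop
endfacet
facet normal -0.333 -0.282 -0.900
outer loop
vertex -4.218 -1.962 -1.183
vertex -3.472 -1.262 -1.678
vertex -3.728 -2.154 -1.304
endloop
endfacet
facet normal -0.257 -0.891 0.374
outer loop
vertex -4.218 -1.962 -1.183
vertex -3.728 -2.154 -1.304
vertex -3.818 -1.926 -0.823
endloop
endfacet
facet normal 0.257 0.891 -0.374
outer loop
vertex -3.472 -1.262 -1.678
vertex -3.562 -1.034 -1.197
vertex -3.072 -1.226 -1.318
endloop
endfacet
facet normal 0.620 -0.448 -0.644
outer loop
vertex -3.472 -1.262 -1.678
vertex -3.072 -1.226 -1.318
vertex -3.728 -2.154 -1.304
endloop
endfacet
facet normal 0.621 -0.448 -0.643
outer loop
vertex -3.728 -2.154 -1.304
vertex -3.072 -1.226 -1.318
vertex -3.328 -2.117 -0.944
endloop
endfacet
facet normal -0.255 -0.891 0.375
outer loop
vertex -3.728 -2.154 -1.304
vertex -3.328 -2.117 -0.944
vertex -3.818 -1.926 -0.823
endloop
endfacet
facet normal 0.257 0.891 -0.374
outer loop
vertex -3.072 -1.226 -1.318
vertex -3.562 -1.034 -1.197
vertex -3.162 -0.998 -0.837
endloop
endfacet
facet normal 0.952 -0.166 0.257
outer loop
vertex -3.072 -1.226 -1.318
vertex -3.162 -0.998 -0.837
vertex -3.328 -2.117 -0.944
endloop
endfacet
facet normal 0.953 -0.166 0.254
outer loop
vertex -3.328 -2.117 -0.944
vertex -3.162 -0.998 -0.837
vertex -3.417 -1.889 -0.462
endloop
endfacet
facet normal -0.255 -0.891 0.375
outer loop
vertex -3.328 -2.117 -0.944
vertex -3.417 -1.889 -0.462
vertex -3.818 -1.926 -0.823
endloop
endfacet

endsolid


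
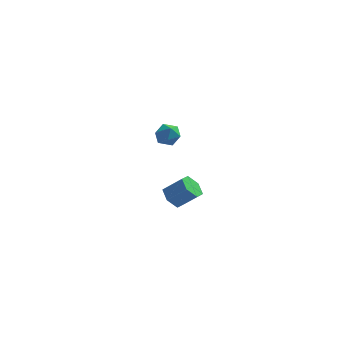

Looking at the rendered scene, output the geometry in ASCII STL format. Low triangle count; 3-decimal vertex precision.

solid 
facet normal -0.941 -0.332 -0.065
outer loop
vertex -1.432 -2.198 3.728
vertex -1.186 -2.829 3.389
vertex -1.247 -2.804 4.143
endloop
endfacet
facet normal -0.857 0.086 0.508
outer loop
vertex -1.432 -2.198 3.728
vertex -1.247 -2.804 4.143
vertex -1.042 -2.111 4.371
endloop
endfacet
facet normal -0.629 0.724 0.284
outer loop
vertex -1.432 -2.198 3.728
vertex -1.042 -2.111 4.371
vertex -0.856 -1.709 3.758
endloop
endfacet
facet normal -0.572 0.700 -0.427
outer loop
vertex -1.432 -2.198 3.728
vertex -0.856 -1.709 3.758
vertex -0.945 -2.152 3.151
endloop
endfacet
facet normal -0.765 0.047 -0.642
outer loop
vertex -1.432 -2.198 3.728
vertex -0.945 -2.152 3.151
vertex -1.186 -2.829 3.389
endloop
endfacet
facet normal -0.346 -0.199 0.917
outer loop
vertex -1.042 -2.111 4.371
vertex -1.247 -2.804 4.143
vertex -0.555 -2.688 4.429
endloop
endfacet
facet normal -0.481 -0.877 -0.010
outer loop
vertex -1.247 -2.804 4.143
vertex -1.186 -2.829 3.389
vertex -0.644 -3.131 3.822
endloop
endfacet
facet normal -0.198 -0.262 -0.945
outer loop
vertex -1.186 -2.829 3.389
vertex -0.945 -2.152 3.151
vertex -0.458 -2.729 3.209
endloop
endfacet
facet normal 0.113 0.795 -0.597
outer loop
vertex -0.945 -2.152 3.151
vertex -0.856 -1.709 3.758
vertex -0.253 -2.036 3.437
endloop
endfacet
facet normal 0.022 0.833 0.553
outer loop
vertex -0.856 -1.709 3.758
vertex -1.042 -2.111 4.371
vertex -0.314 -2.011 4.191
endloop
endfacet
facet normal 0.572 -0.700 0.427
outer loop
vertex -0.068 -2.642 3.852
vertex -0.555 -2.688 4.429
vertex -0.644 -3.131 3.822
endloop
endfacet
facet normal 0.629 -0.724 -0.284
outer loop
vertex -0.068 -2.642 3.852
vertex -0.644 -3.131 3.822
vertex -0.458 -2.729 3.209
endloop
endfacet
facet normal 0.857 -0.086 -0.508
outer loop
vertex -0.068 -2.642 3.852
vertex -0.458 -2.729 3.209
vertex -0.253 -2.036 3.437
endloop
endfacet
facet normal 0.941 0.332 0.065
outer loop
vertex -0.068 -2.642 3.852
vertex -0.253 -2.036 3.437
vertex -0.314 -2.011 4.191
endloop
endfacet
facet normal 0.765 -0.047 0.642
outer loop
vertex -0.068 -2.642 3.852
vertex -0.314 -2.011 4.191
vertex -0.555 -2.688 4.429
endloop
endfacet
facet normal -0.113 -0.795 0.597
outer loop
vertex -0.644 -3.131 3.822
vertex -0.555 -2.688 4.429
vertex -1.247 -2.804 4.143
endloop
endfacet
facet normal -0.022 -0.833 -0.553
outer loop
vertex -0.458 -2.729 3.209
vertex -0.644 -3.131 3.822
vertex -1.186 -2.829 3.389
endloop
endfacet
facet normal 0.346 0.199 -0.917
outer loop
vertex -0.253 -2.036 3.437
vertex -0.458 -2.729 3.209
vertex -0.945 -2.152 3.151
endloop
endfacet
facet normal 0.481 0.877 0.010
outer loop
vertex -0.314 -2.011 4.191
vertex -0.253 -2.036 3.437
vertex -0.856 -1.709 3.758
endloop
endfacet
facet normal 0.198 0.262 0.945
outer loop
vertex -0.555 -2.688 4.429
vertex -0.314 -2.011 4.191
vertex -1.042 -2.111 4.371
endloop
endfacet
facet normal -0.745 0.006 -0.667
outer loop
vertex -0.678 2.354 -4.365
vertex -1.232 2.225 -3.747
vertex -1.026 3.008 -3.97
endloop
endfacet
facet normal 0.523 0.627 -0.577
outer loop
vertex -0.678 2.354 -4.365
vertex -1.026 3.008 -3.97
vertex 0.387 2.344 -3.41
endloop
endfacet
facet normal 0.523 0.627 -0.577
outer loop
vertex 0.387 2.344 -3.41
vertex -1.026 3.008 -3.97
vertex 0.039 2.998 -3.015
endloop
endfacet
facet normal 0.744 -0.007 0.668
outer loop
vertex 0.387 2.344 -3.41
vertex 0.039 2.998 -3.015
vertex -0.168 2.215 -2.793
endloop
endfacet
facet normal -0.745 0.006 -0.667
outer loop
vertex -1.026 3.008 -3.97
vertex -1.232 2.225 -3.747
vertex -1.58 2.879 -3.352
endloop
endfacet
facet normal -0.097 0.988 0.119
outer loop
vertex -1.026 3.008 -3.97
vertex -1.58 2.879 -3.352
vertex 0.039 2.998 -3.015
endloop
endfacet
facet normal -0.097 0.988 0.118
outer loop
vertex 0.039 2.998 -3.015
vertex -1.58 2.879 -3.352
vertex -0.516 2.87 -2.398
endloop
endfacet
facet normal 0.744 -0.007 0.668
outer loop
vertex 0.039 2.998 -3.015
vertex -0.516 2.87 -2.398
vertex -0.168 2.215 -2.793
endloop
endfacet
facet normal -0.744 0.007 -0.668
outer loop
vertex -1.58 2.879 -3.352
vertex -1.232 2.225 -3.747
vertex -1.787 2.096 -3.13
endloop
endfacet
facet normal -0.621 0.361 0.696
outer loop
vertex -1.58 2.879 -3.352
vertex -1.787 2.096 -3.13
vertex -0.516 2.87 -2.398
endloop
endfacet
facet normal -0.621 0.361 0.696
outer loop
vertex -0.516 2.87 -2.398
vertex -1.787 2.096 -3.13
vertex -0.722 2.086 -2.175
endloop
endfacet
facet normal 0.745 -0.006 0.667
outer loop
vertex -0.516 2.87 -2.398
vertex -0.722 2.086 -2.175
vertex -0.168 2.215 -2.793
endloop
endfacet
facet normal -0.744 0.007 -0.668
outer loop
vertex -1.787 2.096 -3.13
vertex -1.232 2.225 -3.747
vertex -1.439 1.442 -3.525
endloop
endfacet
facet normal -0.523 -0.627 0.577
outer loop
vertex -1.787 2.096 -3.13
vertex -1.439 1.442 -3.525
vertex -0.722 2.086 -2.175
endloop
endfacet
facet normal -0.523 -0.627 0.577
outer loop
vertex -0.722 2.086 -2.175
vertex -1.439 1.442 -3.525
vertex -0.374 1.432 -2.57
endloop
endfacet
facet normal 0.745 -0.006 0.667
outer loop
vertex -0.722 2.086 -2.175
vertex -0.374 1.432 -2.57
vertex -0.168 2.215 -2.793
endloop
endfacet
facet normal -0.744 0.007 -0.668
outer loop
vertex -1.439 1.442 -3.525
vertex -1.232 2.225 -3.747
vertex -0.884 1.57 -4.142
endloop
endfacet
facet normal 0.097 -0.988 -0.118
outer loop
vertex -1.439 1.442 -3.525
vertex -0.884 1.57 -4.142
vertex -0.374 1.432 -2.57
endloop
endfacet
facet normal 0.098 -0.988 -0.119
outer loop
vertex -0.374 1.432 -2.57
vertex -0.884 1.57 -4.142
vertex 0.18 1.561 -3.188
endloop
endfacet
facet normal 0.745 -0.006 0.667
outer loop
vertex -0.374 1.432 -2.57
vertex 0.18 1.561 -3.188
vertex -0.168 2.215 -2.793
endloop
endfacet
facet normal -0.745 0.006 -0.667
outer loop
vertex -0.884 1.57 -4.142
vertex -1.232 2.225 -3.747
vertex -0.678 2.354 -4.365
endloop
endfacet
facet normal 0.621 -0.361 -0.696
outer loop
vertex -0.884 1.57 -4.142
vertex -0.678 2.354 -4.365
vertex 0.18 1.561 -3.188
endloop
endfacet
facet normal 0.621 -0.361 -0.696
outer loop
vertex 0.18 1.561 -3.188
vertex -0.678 2.354 -4.365
vertex 0.387 2.344 -3.41
endloop
endfacet
facet normal 0.744 -0.007 0.668
outer loop
vertex 0.18 1.561 -3.188
vertex 0.387 2.344 -3.41
vertex -0.168 2.215 -2.793
endloop
endfacet

endsolid


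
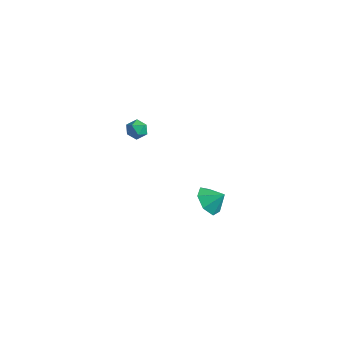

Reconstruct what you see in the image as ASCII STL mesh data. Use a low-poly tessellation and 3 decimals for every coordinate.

solid 
facet normal -0.854 0.386 0.347
outer loop
vertex -2.842 -3.074 3.51
vertex -2.968 -3.617 3.804
vertex -2.643 -3.166 4.102
endloop
endfacet
facet normal -0.361 0.895 0.261
outer loop
vertex -2.842 -3.074 3.51
vertex -2.643 -3.166 4.102
vertex -2.263 -2.89 3.681
endloop
endfacet
facet normal -0.158 0.892 -0.424
outer loop
vertex -2.842 -3.074 3.51
vertex -2.263 -2.89 3.681
vertex -2.353 -3.171 3.123
endloop
endfacet
facet normal -0.526 0.381 -0.760
outer loop
vertex -2.842 -3.074 3.51
vertex -2.353 -3.171 3.123
vertex -2.789 -3.621 3.199
endloop
endfacet
facet normal -0.957 0.068 -0.283
outer loop
vertex -2.842 -3.074 3.51
vertex -2.789 -3.621 3.199
vertex -2.968 -3.617 3.804
endloop
endfacet
facet normal 0.204 0.724 0.659
outer loop
vertex -2.263 -2.89 3.681
vertex -2.643 -3.166 4.102
vertex -2.031 -3.319 4.081
endloop
endfacet
facet normal -0.593 -0.100 0.799
outer loop
vertex -2.643 -3.166 4.102
vertex -2.968 -3.617 3.804
vertex -2.467 -3.769 4.157
endloop
endfacet
facet normal -0.757 -0.615 -0.220
outer loop
vertex -2.968 -3.617 3.804
vertex -2.789 -3.621 3.199
vertex -2.557 -4.05 3.599
endloop
endfacet
facet normal -0.061 -0.108 -0.992
outer loop
vertex -2.789 -3.621 3.199
vertex -2.353 -3.171 3.123
vertex -2.177 -3.774 3.178
endloop
endfacet
facet normal 0.533 0.718 -0.448
outer loop
vertex -2.353 -3.171 3.123
vertex -2.263 -2.89 3.681
vertex -1.852 -3.323 3.476
endloop
endfacet
facet normal 0.526 -0.381 0.760
outer loop
vertex -1.978 -3.866 3.77
vertex -2.031 -3.319 4.081
vertex -2.467 -3.769 4.157
endloop
endfacet
facet normal 0.158 -0.892 0.424
outer loop
vertex -1.978 -3.866 3.77
vertex -2.467 -3.769 4.157
vertex -2.557 -4.05 3.599
endloop
endfacet
facet normal 0.361 -0.895 -0.261
outer loop
vertex -1.978 -3.866 3.77
vertex -2.557 -4.05 3.599
vertex -2.177 -3.774 3.178
endloop
endfacet
facet normal 0.854 -0.386 -0.347
outer loop
vertex -1.978 -3.866 3.77
vertex -2.177 -3.774 3.178
vertex -1.852 -3.323 3.476
endloop
endfacet
facet normal 0.957 -0.068 0.283
outer loop
vertex -1.978 -3.866 3.77
vertex -1.852 -3.323 3.476
vertex -2.031 -3.319 4.081
endloop
endfacet
facet normal 0.061 0.108 0.992
outer loop
vertex -2.467 -3.769 4.157
vertex -2.031 -3.319 4.081
vertex -2.643 -3.166 4.102
endloop
endfacet
facet normal -0.533 -0.718 0.448
outer loop
vertex -2.557 -4.05 3.599
vertex -2.467 -3.769 4.157
vertex -2.968 -3.617 3.804
endloop
endfacet
facet normal -0.204 -0.724 -0.659
outer loop
vertex -2.177 -3.774 3.178
vertex -2.557 -4.05 3.599
vertex -2.789 -3.621 3.199
endloop
endfacet
facet normal 0.593 0.100 -0.799
outer loop
vertex -1.852 -3.323 3.476
vertex -2.177 -3.774 3.178
vertex -2.353 -3.171 3.123
endloop
endfacet
facet normal 0.757 0.615 0.220
outer loop
vertex -2.031 -3.319 4.081
vertex -1.852 -3.323 3.476
vertex -2.263 -2.89 3.681
endloop
endfacet
facet normal -0.653 -0.409 -0.637
outer loop
vertex 0.249 0.039 -4.471
vertex -0.322 -0.181 -3.744
vertex -0.308 0.612 -4.268
endloop
endfacet
facet normal 0.674 0.717 -0.176
outer loop
vertex 0.249 0.039 -4.471
vertex -0.308 0.612 -4.268
vertex 0.382 0.261 -3.056
endloop
endfacet
facet normal -0.653 -0.410 -0.637
outer loop
vertex -0.308 0.612 -4.268
vertex -0.322 -0.181 -3.744
vertex -0.876 0.588 -3.671
endloop
endfacet
facet normal 0.159 0.969 0.190
outer loop
vertex -0.308 0.612 -4.268
vertex -0.876 0.588 -3.671
vertex 0.382 0.261 -3.056
endloop
endfacet
facet normal -0.653 -0.410 -0.637
outer loop
vertex -0.876 0.588 -3.671
vertex -0.322 -0.181 -3.744
vertex -1.027 -0.015 -3.129
endloop
endfacet
facet normal -0.170 0.682 0.711
outer loop
vertex -0.876 0.588 -3.671
vertex -1.027 -0.015 -3.129
vertex 0.382 0.261 -3.056
endloop
endfacet
facet normal -0.653 -0.408 -0.638
outer loop
vertex -1.027 -0.015 -3.129
vertex -0.322 -0.181 -3.744
vertex -0.648 -0.743 -3.051
endloop
endfacet
facet normal -0.066 0.072 0.995
outer loop
vertex -1.027 -0.015 -3.129
vertex -0.648 -0.743 -3.051
vertex 0.382 0.261 -3.056
endloop
endfacet
facet normal -0.653 -0.408 -0.638
outer loop
vertex -0.648 -0.743 -3.051
vertex -0.322 -0.181 -3.744
vertex -0.024 -1.047 -3.495
endloop
endfacet
facet normal 0.394 -0.400 0.828
outer loop
vertex -0.648 -0.743 -3.051
vertex -0.024 -1.047 -3.495
vertex 0.382 0.261 -3.056
endloop
endfacet
facet normal -0.652 -0.408 -0.639
outer loop
vertex -0.024 -1.047 -3.495
vertex -0.322 -0.181 -3.744
vertex 0.376 -0.699 -4.126
endloop
endfacet
facet normal 0.862 -0.380 0.336
outer loop
vertex -0.024 -1.047 -3.495
vertex 0.376 -0.699 -4.126
vertex 0.382 0.261 -3.056
endloop
endfacet
facet normal -0.653 -0.410 -0.637
outer loop
vertex 0.376 -0.699 -4.126
vertex -0.322 -0.181 -3.744
vertex 0.249 0.039 -4.471
endloop
endfacet
facet normal 0.987 0.118 -0.111
outer loop
vertex 0.376 -0.699 -4.126
vertex 0.249 0.039 -4.471
vertex 0.382 0.261 -3.056
endloop
endfacet

endsolid


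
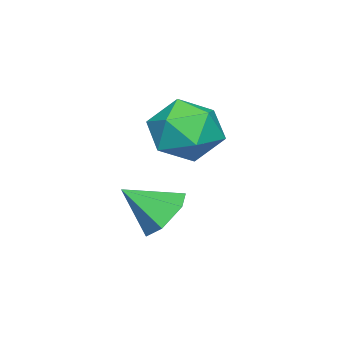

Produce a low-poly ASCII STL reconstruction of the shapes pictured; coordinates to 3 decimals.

solid 
facet normal -0.328 0.711 -0.621
outer loop
vertex -1.957 -1.449 -0.978
vertex -2.515 -1.097 -0.28
vertex -1.617 -0.775 -0.386
endloop
endfacet
facet normal 0.929 -0.342 -0.144
outer loop
vertex -1.957 -1.449 -0.978
vertex -1.617 -0.775 -0.386
vertex -1.985 -2.243 0.72
endloop
endfacet
facet normal -0.328 0.712 -0.621
outer loop
vertex -1.617 -0.775 -0.386
vertex -2.515 -1.097 -0.28
vertex -2.174 -0.423 0.312
endloop
endfacet
facet normal 0.813 0.206 0.545
outer loop
vertex -1.617 -0.775 -0.386
vertex -2.174 -0.423 0.312
vertex -1.985 -2.243 0.72
endloop
endfacet
facet normal -0.329 0.712 -0.621
outer loop
vertex -2.174 -0.423 0.312
vertex -2.515 -1.097 -0.28
vertex -3.072 -0.746 0.418
endloop
endfacet
facet normal 0.035 0.222 0.974
outer loop
vertex -2.174 -0.423 0.312
vertex -3.072 -0.746 0.418
vertex -1.985 -2.243 0.72
endloop
endfacet
facet normal -0.329 0.712 -0.621
outer loop
vertex -3.072 -0.746 0.418
vertex -2.515 -1.097 -0.28
vertex -3.413 -1.42 -0.174
endloop
endfacet
facet normal -0.627 -0.311 0.715
outer loop
vertex -3.072 -0.746 0.418
vertex -3.413 -1.42 -0.174
vertex -1.985 -2.243 0.72
endloop
endfacet
facet normal -0.329 0.711 -0.622
outer loop
vertex -3.413 -1.42 -0.174
vertex -2.515 -1.097 -0.28
vertex -2.855 -1.772 -0.872
endloop
endfacet
facet normal -0.511 -0.859 0.025
outer loop
vertex -3.413 -1.42 -0.174
vertex -2.855 -1.772 -0.872
vertex -1.985 -2.243 0.72
endloop
endfacet
facet normal -0.329 0.711 -0.622
outer loop
vertex -2.855 -1.772 -0.872
vertex -2.515 -1.097 -0.28
vertex -1.957 -1.449 -0.978
endloop
endfacet
facet normal 0.267 -0.875 -0.405
outer loop
vertex -2.855 -1.772 -0.872
vertex -1.957 -1.449 -0.978
vertex -1.985 -2.243 0.72
endloop
endfacet
facet normal 0.328 0.092 0.940
outer loop
vertex -3.456 -0.22 3.539
vertex -3.83 -1.377 3.783
vertex -2.681 -1.173 3.362
endloop
endfacet
facet normal 0.717 0.491 0.494
outer loop
vertex -3.456 -0.22 3.539
vertex -2.681 -1.173 3.362
vertex -2.736 -0.255 2.529
endloop
endfacet
facet normal 0.277 0.947 0.165
outer loop
vertex -3.456 -0.22 3.539
vertex -2.736 -0.255 2.529
vertex -3.919 0.108 2.435
endloop
endfacet
facet normal -0.384 0.829 0.407
outer loop
vertex -3.456 -0.22 3.539
vertex -3.919 0.108 2.435
vertex -4.595 -0.586 3.211
endloop
endfacet
facet normal -0.352 0.301 0.886
outer loop
vertex -3.456 -0.22 3.539
vertex -4.595 -0.586 3.211
vertex -3.83 -1.377 3.783
endloop
endfacet
facet normal 0.998 0.060 0.000
outer loop
vertex -2.736 -0.255 2.529
vertex -2.681 -1.173 3.362
vertex -2.665 -1.434 2.149
endloop
endfacet
facet normal 0.369 -0.585 0.722
outer loop
vertex -2.681 -1.173 3.362
vertex -3.83 -1.377 3.783
vertex -3.341 -2.128 2.925
endloop
endfacet
facet normal -0.732 -0.249 0.635
outer loop
vertex -3.83 -1.377 3.783
vertex -4.595 -0.586 3.211
vertex -4.524 -1.765 2.831
endloop
endfacet
facet normal -0.783 0.606 -0.141
outer loop
vertex -4.595 -0.586 3.211
vertex -3.919 0.108 2.435
vertex -4.579 -0.847 1.998
endloop
endfacet
facet normal 0.287 0.796 -0.533
outer loop
vertex -3.919 0.108 2.435
vertex -2.736 -0.255 2.529
vertex -3.43 -0.643 1.577
endloop
endfacet
facet normal 0.384 -0.829 -0.407
outer loop
vertex -3.804 -1.8 1.821
vertex -2.665 -1.434 2.149
vertex -3.341 -2.128 2.925
endloop
endfacet
facet normal -0.277 -0.947 -0.165
outer loop
vertex -3.804 -1.8 1.821
vertex -3.341 -2.128 2.925
vertex -4.524 -1.765 2.831
endloop
endfacet
facet normal -0.717 -0.491 -0.494
outer loop
vertex -3.804 -1.8 1.821
vertex -4.524 -1.765 2.831
vertex -4.579 -0.847 1.998
endloop
endfacet
facet normal -0.328 -0.092 -0.940
outer loop
vertex -3.804 -1.8 1.821
vertex -4.579 -0.847 1.998
vertex -3.43 -0.643 1.577
endloop
endfacet
facet normal 0.352 -0.301 -0.886
outer loop
vertex -3.804 -1.8 1.821
vertex -3.43 -0.643 1.577
vertex -2.665 -1.434 2.149
endloop
endfacet
facet normal 0.783 -0.606 0.141
outer loop
vertex -3.341 -2.128 2.925
vertex -2.665 -1.434 2.149
vertex -2.681 -1.173 3.362
endloop
endfacet
facet normal -0.287 -0.796 0.533
outer loop
vertex -4.524 -1.765 2.831
vertex -3.341 -2.128 2.925
vertex -3.83 -1.377 3.783
endloop
endfacet
facet normal -0.998 -0.060 -0.000
outer loop
vertex -4.579 -0.847 1.998
vertex -4.524 -1.765 2.831
vertex -4.595 -0.586 3.211
endloop
endfacet
facet normal -0.369 0.585 -0.722
outer loop
vertex -3.43 -0.643 1.577
vertex -4.579 -0.847 1.998
vertex -3.919 0.108 2.435
endloop
endfacet
facet normal 0.732 0.249 -0.635
outer loop
vertex -2.665 -1.434 2.149
vertex -3.43 -0.643 1.577
vertex -2.736 -0.255 2.529
endloop
endfacet

endsolid


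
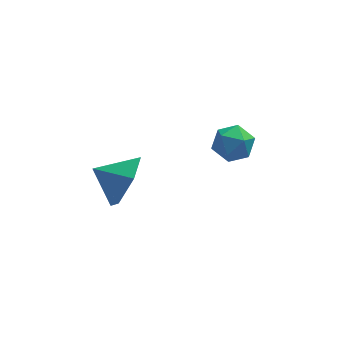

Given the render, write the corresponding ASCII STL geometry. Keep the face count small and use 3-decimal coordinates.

solid 
facet normal -0.899 0.211 0.385
outer loop
vertex 2.22 3.123 0.676
vertex 1.944 2.516 0.364
vertex 2.227 2.485 1.042
endloop
endfacet
facet normal -0.377 0.458 0.805
outer loop
vertex 2.22 3.123 0.676
vertex 2.227 2.485 1.042
vertex 2.814 2.928 1.065
endloop
endfacet
facet normal 0.023 0.907 0.420
outer loop
vertex 2.22 3.123 0.676
vertex 2.814 2.928 1.065
vertex 2.894 3.234 0.4
endloop
endfacet
facet normal -0.252 0.938 -0.239
outer loop
vertex 2.22 3.123 0.676
vertex 2.894 3.234 0.4
vertex 2.356 2.979 -0.033
endloop
endfacet
facet normal -0.821 0.507 -0.261
outer loop
vertex 2.22 3.123 0.676
vertex 2.356 2.979 -0.033
vertex 1.944 2.516 0.364
endloop
endfacet
facet normal 0.032 -0.095 0.995
outer loop
vertex 2.814 2.928 1.065
vertex 2.227 2.485 1.042
vertex 2.904 2.201 0.993
endloop
endfacet
facet normal -0.811 -0.492 0.316
outer loop
vertex 2.227 2.485 1.042
vertex 1.944 2.516 0.364
vertex 2.366 1.946 0.56
endloop
endfacet
facet normal -0.686 -0.013 -0.727
outer loop
vertex 1.944 2.516 0.364
vertex 2.356 2.979 -0.033
vertex 2.446 2.252 -0.105
endloop
endfacet
facet normal 0.235 0.681 -0.694
outer loop
vertex 2.356 2.979 -0.033
vertex 2.894 3.234 0.4
vertex 3.033 2.695 -0.082
endloop
endfacet
facet normal 0.680 0.632 0.372
outer loop
vertex 2.894 3.234 0.4
vertex 2.814 2.928 1.065
vertex 3.316 2.664 0.596
endloop
endfacet
facet normal 0.252 -0.938 0.239
outer loop
vertex 3.04 2.057 0.284
vertex 2.904 2.201 0.993
vertex 2.366 1.946 0.56
endloop
endfacet
facet normal -0.023 -0.907 -0.420
outer loop
vertex 3.04 2.057 0.284
vertex 2.366 1.946 0.56
vertex 2.446 2.252 -0.105
endloop
endfacet
facet normal 0.377 -0.458 -0.805
outer loop
vertex 3.04 2.057 0.284
vertex 2.446 2.252 -0.105
vertex 3.033 2.695 -0.082
endloop
endfacet
facet normal 0.899 -0.211 -0.385
outer loop
vertex 3.04 2.057 0.284
vertex 3.033 2.695 -0.082
vertex 3.316 2.664 0.596
endloop
endfacet
facet normal 0.821 -0.507 0.261
outer loop
vertex 3.04 2.057 0.284
vertex 3.316 2.664 0.596
vertex 2.904 2.201 0.993
endloop
endfacet
facet normal -0.235 -0.681 0.694
outer loop
vertex 2.366 1.946 0.56
vertex 2.904 2.201 0.993
vertex 2.227 2.485 1.042
endloop
endfacet
facet normal -0.680 -0.632 -0.372
outer loop
vertex 2.446 2.252 -0.105
vertex 2.366 1.946 0.56
vertex 1.944 2.516 0.364
endloop
endfacet
facet normal -0.032 0.095 -0.995
outer loop
vertex 3.033 2.695 -0.082
vertex 2.446 2.252 -0.105
vertex 2.356 2.979 -0.033
endloop
endfacet
facet normal 0.811 0.492 -0.316
outer loop
vertex 3.316 2.664 0.596
vertex 3.033 2.695 -0.082
vertex 2.894 3.234 0.4
endloop
endfacet
facet normal 0.686 0.013 0.727
outer loop
vertex 2.904 2.201 0.993
vertex 3.316 2.664 0.596
vertex 2.814 2.928 1.065
endloop
endfacet
facet normal 0.872 -0.251 -0.421
outer loop
vertex -0.304 1.56 1.171
vertex -0.796 1.2 0.366
vertex -0.506 2.167 0.39
endloop
endfacet
facet normal -0.187 0.752 0.633
outer loop
vertex -0.304 1.56 1.171
vertex -0.506 2.167 0.39
vertex -1.764 1.48 0.834
endloop
endfacet
facet normal 0.871 -0.251 -0.421
outer loop
vertex -0.506 2.167 0.39
vertex -0.796 1.2 0.366
vertex -0.999 1.807 -0.415
endloop
endfacet
facet normal -0.499 0.863 -0.080
outer loop
vertex -0.506 2.167 0.39
vertex -0.999 1.807 -0.415
vertex -1.764 1.48 0.834
endloop
endfacet
facet normal 0.871 -0.251 -0.422
outer loop
vertex -0.999 1.807 -0.415
vertex -0.796 1.2 0.366
vertex -1.289 0.84 -0.438
endloop
endfacet
facet normal -0.851 0.266 -0.452
outer loop
vertex -0.999 1.807 -0.415
vertex -1.289 0.84 -0.438
vertex -1.764 1.48 0.834
endloop
endfacet
facet normal 0.871 -0.252 -0.421
outer loop
vertex -1.289 0.84 -0.438
vertex -0.796 1.2 0.366
vertex -1.087 0.233 0.343
endloop
endfacet
facet normal -0.891 -0.440 -0.111
outer loop
vertex -1.289 0.84 -0.438
vertex -1.087 0.233 0.343
vertex -1.764 1.48 0.834
endloop
endfacet
facet normal 0.871 -0.252 -0.421
outer loop
vertex -1.087 0.233 0.343
vertex -0.796 1.2 0.366
vertex -0.594 0.593 1.148
endloop
endfacet
facet normal -0.579 -0.551 0.601
outer loop
vertex -1.087 0.233 0.343
vertex -0.594 0.593 1.148
vertex -1.764 1.48 0.834
endloop
endfacet
facet normal 0.872 -0.251 -0.420
outer loop
vertex -0.594 0.593 1.148
vertex -0.796 1.2 0.366
vertex -0.304 1.56 1.171
endloop
endfacet
facet normal -0.227 0.045 0.973
outer loop
vertex -0.594 0.593 1.148
vertex -0.304 1.56 1.171
vertex -1.764 1.48 0.834
endloop
endfacet

endsolid
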